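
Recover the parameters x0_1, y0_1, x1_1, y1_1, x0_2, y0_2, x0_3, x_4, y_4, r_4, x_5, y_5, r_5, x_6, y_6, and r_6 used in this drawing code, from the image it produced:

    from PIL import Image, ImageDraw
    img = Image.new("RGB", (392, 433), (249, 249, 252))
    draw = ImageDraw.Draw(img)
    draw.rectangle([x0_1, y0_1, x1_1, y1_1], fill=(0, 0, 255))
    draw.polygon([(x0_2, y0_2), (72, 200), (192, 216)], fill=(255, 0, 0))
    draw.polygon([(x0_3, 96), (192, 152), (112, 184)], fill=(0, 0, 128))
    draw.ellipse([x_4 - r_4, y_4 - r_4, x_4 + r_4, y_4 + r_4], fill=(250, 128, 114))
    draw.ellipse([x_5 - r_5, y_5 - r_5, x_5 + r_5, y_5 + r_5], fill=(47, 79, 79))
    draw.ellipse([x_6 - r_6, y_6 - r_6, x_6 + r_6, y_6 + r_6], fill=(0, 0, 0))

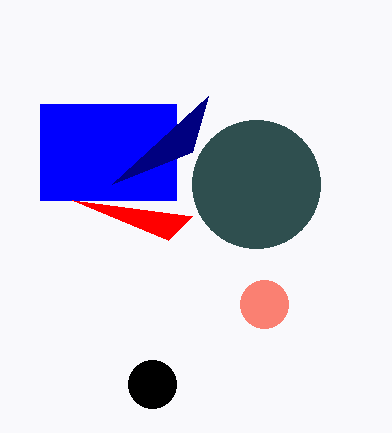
x0_1 = 40, y0_1 = 104, x1_1 = 176, y1_1 = 200, x0_2 = 168, y0_2 = 240, x0_3 = 208, x_4 = 264, y_4 = 304, r_4 = 24, x_5 = 256, y_5 = 184, r_5 = 64, x_6 = 152, y_6 = 384, r_6 = 24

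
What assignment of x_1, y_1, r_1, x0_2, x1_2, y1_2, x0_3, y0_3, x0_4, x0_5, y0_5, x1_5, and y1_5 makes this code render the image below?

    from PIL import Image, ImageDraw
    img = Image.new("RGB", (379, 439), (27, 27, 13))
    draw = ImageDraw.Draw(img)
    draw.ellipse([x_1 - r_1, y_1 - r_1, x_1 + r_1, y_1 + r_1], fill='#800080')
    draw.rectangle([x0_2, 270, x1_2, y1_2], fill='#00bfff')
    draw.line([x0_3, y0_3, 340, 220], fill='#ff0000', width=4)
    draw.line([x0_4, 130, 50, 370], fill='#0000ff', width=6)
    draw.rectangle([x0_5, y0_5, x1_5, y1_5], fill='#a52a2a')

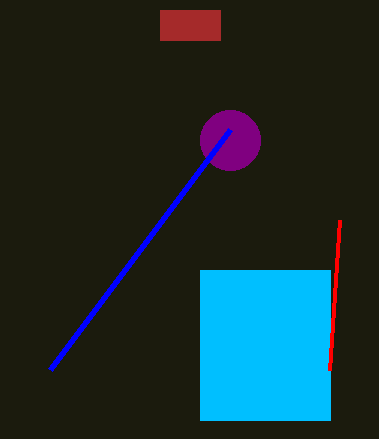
x_1 = 230
y_1 = 140
r_1 = 30
x0_2 = 200
x1_2 = 330
y1_2 = 420
x0_3 = 330
y0_3 = 370
x0_4 = 230
x0_5 = 160
y0_5 = 10
x1_5 = 220
y1_5 = 40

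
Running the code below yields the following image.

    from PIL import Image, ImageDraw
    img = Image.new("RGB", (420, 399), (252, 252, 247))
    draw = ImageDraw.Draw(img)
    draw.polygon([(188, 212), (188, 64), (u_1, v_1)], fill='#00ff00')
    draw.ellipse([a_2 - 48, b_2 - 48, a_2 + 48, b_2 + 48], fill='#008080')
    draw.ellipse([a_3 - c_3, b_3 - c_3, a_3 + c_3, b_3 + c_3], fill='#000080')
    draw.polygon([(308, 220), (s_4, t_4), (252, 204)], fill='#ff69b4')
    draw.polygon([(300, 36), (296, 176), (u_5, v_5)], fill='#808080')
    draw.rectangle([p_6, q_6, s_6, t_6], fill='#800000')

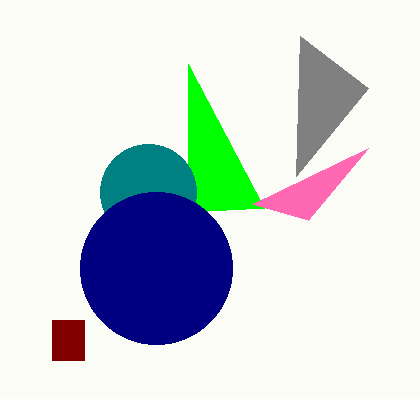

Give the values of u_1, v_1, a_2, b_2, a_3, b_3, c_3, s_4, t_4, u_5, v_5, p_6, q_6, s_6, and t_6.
u_1 = 264, v_1 = 208, a_2 = 148, b_2 = 192, a_3 = 156, b_3 = 268, c_3 = 76, s_4 = 368, t_4 = 148, u_5 = 368, v_5 = 88, p_6 = 52, q_6 = 320, s_6 = 84, t_6 = 360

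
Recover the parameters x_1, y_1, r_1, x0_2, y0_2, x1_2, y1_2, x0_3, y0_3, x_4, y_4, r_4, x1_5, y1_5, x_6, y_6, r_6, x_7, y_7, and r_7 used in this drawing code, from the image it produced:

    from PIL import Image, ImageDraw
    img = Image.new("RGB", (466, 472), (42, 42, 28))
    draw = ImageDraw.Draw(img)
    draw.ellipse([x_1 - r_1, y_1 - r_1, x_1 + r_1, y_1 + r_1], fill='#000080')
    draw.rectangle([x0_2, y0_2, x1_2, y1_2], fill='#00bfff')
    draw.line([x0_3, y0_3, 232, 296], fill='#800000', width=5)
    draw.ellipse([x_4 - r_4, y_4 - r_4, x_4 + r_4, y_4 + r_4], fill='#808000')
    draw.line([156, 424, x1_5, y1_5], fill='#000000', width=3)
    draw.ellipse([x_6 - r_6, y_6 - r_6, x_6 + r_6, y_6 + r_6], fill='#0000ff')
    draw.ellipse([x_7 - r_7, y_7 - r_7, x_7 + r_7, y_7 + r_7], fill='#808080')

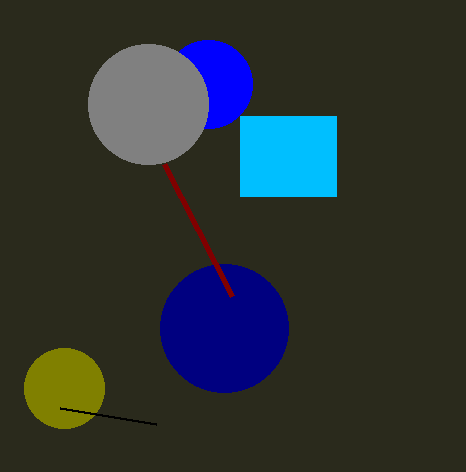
x_1 = 224; y_1 = 328; r_1 = 64; x0_2 = 240; y0_2 = 116; x1_2 = 336; y1_2 = 196; x0_3 = 164; y0_3 = 164; x_4 = 64; y_4 = 388; r_4 = 40; x1_5 = 60; y1_5 = 408; x_6 = 208; y_6 = 84; r_6 = 44; x_7 = 148; y_7 = 104; r_7 = 60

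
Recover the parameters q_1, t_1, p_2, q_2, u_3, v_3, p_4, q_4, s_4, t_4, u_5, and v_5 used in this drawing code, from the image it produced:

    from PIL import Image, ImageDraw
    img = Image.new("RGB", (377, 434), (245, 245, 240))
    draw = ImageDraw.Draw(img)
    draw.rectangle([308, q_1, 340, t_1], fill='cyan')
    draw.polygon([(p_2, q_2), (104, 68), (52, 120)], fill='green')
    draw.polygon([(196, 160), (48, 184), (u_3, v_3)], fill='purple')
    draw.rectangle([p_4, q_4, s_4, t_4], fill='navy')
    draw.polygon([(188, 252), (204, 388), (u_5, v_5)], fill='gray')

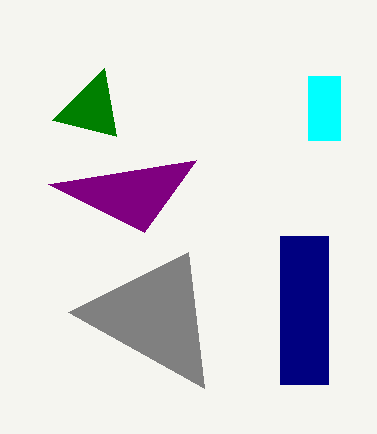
q_1 = 76, t_1 = 140, p_2 = 116, q_2 = 136, u_3 = 144, v_3 = 232, p_4 = 280, q_4 = 236, s_4 = 328, t_4 = 384, u_5 = 68, v_5 = 312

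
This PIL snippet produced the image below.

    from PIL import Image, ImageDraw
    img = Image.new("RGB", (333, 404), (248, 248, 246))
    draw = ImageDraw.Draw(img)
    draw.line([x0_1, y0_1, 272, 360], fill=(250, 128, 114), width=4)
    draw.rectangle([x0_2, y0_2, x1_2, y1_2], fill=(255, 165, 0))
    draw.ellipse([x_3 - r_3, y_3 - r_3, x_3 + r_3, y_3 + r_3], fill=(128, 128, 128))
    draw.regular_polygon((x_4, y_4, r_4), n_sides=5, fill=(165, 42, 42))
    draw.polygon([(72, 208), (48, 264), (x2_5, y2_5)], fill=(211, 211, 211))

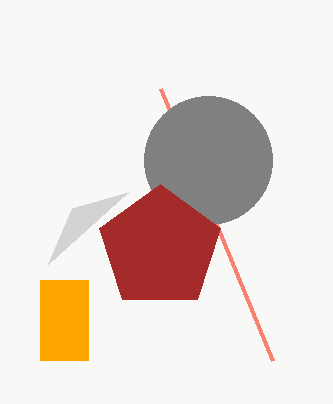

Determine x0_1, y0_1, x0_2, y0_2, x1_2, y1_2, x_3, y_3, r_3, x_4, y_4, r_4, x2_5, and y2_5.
x0_1 = 160; y0_1 = 88; x0_2 = 40; y0_2 = 280; x1_2 = 88; y1_2 = 360; x_3 = 208; y_3 = 160; r_3 = 64; x_4 = 160; y_4 = 248; r_4 = 64; x2_5 = 128; y2_5 = 192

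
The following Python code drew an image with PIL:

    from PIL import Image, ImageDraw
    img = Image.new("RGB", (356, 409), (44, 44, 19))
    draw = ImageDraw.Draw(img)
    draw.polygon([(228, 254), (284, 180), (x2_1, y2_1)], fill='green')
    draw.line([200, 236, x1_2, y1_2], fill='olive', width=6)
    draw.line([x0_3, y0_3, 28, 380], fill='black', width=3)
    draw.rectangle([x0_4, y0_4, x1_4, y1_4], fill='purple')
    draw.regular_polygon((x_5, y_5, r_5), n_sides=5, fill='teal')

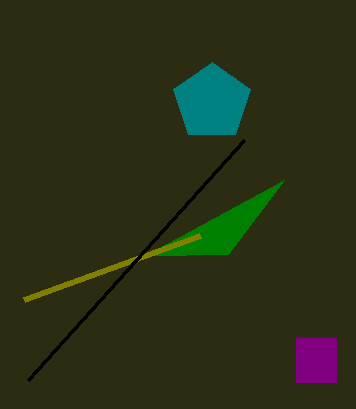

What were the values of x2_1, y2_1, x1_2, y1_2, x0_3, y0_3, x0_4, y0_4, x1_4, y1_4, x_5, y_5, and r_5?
x2_1 = 144, y2_1 = 256, x1_2 = 24, y1_2 = 300, x0_3 = 244, y0_3 = 140, x0_4 = 296, y0_4 = 338, x1_4 = 336, y1_4 = 382, x_5 = 212, y_5 = 102, r_5 = 40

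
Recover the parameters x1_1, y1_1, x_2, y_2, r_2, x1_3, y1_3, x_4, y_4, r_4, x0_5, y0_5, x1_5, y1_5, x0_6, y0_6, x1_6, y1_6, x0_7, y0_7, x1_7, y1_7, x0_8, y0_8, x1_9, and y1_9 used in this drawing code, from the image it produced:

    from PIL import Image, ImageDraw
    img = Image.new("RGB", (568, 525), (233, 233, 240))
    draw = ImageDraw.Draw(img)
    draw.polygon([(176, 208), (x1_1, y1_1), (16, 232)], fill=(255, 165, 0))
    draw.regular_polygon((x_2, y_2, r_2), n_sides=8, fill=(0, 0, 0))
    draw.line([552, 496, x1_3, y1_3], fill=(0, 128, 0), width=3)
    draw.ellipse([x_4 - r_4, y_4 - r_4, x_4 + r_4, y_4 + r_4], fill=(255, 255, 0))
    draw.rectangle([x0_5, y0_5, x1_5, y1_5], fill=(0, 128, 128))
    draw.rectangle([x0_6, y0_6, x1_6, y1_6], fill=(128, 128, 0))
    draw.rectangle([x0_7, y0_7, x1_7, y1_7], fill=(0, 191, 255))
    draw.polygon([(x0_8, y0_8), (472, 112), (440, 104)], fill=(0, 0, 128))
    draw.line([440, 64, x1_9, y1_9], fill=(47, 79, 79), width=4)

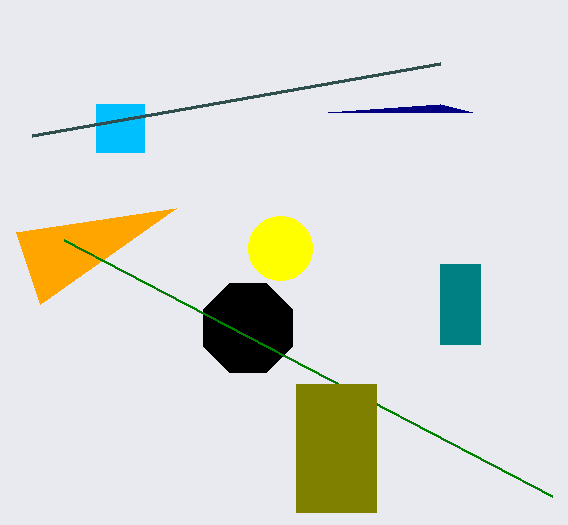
x1_1 = 40, y1_1 = 304, x_2 = 248, y_2 = 328, r_2 = 48, x1_3 = 64, y1_3 = 240, x_4 = 280, y_4 = 248, r_4 = 32, x0_5 = 440, y0_5 = 264, x1_5 = 480, y1_5 = 344, x0_6 = 296, y0_6 = 384, x1_6 = 376, y1_6 = 512, x0_7 = 96, y0_7 = 104, x1_7 = 144, y1_7 = 152, x0_8 = 328, y0_8 = 112, x1_9 = 32, y1_9 = 136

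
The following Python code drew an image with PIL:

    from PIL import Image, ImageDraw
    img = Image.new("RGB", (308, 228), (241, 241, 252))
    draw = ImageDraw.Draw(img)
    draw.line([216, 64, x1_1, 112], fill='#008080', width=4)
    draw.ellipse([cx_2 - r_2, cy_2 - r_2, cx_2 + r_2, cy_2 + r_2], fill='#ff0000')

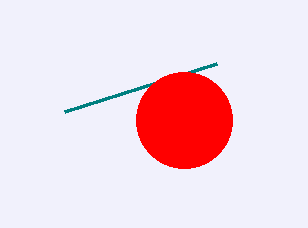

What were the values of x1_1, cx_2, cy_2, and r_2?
x1_1 = 64
cx_2 = 184
cy_2 = 120
r_2 = 48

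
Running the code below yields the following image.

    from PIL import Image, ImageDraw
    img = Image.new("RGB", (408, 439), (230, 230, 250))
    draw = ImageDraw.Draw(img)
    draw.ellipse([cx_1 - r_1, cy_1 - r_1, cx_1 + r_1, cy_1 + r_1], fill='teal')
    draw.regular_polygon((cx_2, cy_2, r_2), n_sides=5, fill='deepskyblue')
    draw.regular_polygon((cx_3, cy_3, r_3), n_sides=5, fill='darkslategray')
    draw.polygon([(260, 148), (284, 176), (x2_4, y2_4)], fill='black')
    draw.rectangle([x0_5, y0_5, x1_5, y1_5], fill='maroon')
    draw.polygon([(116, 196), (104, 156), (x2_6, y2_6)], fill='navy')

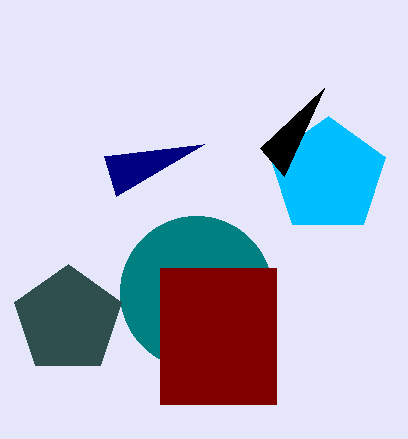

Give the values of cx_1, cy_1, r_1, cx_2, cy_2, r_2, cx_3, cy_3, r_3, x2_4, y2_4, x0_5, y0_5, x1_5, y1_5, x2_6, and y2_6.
cx_1 = 196
cy_1 = 292
r_1 = 76
cx_2 = 328
cy_2 = 176
r_2 = 60
cx_3 = 68
cy_3 = 320
r_3 = 56
x2_4 = 324
y2_4 = 88
x0_5 = 160
y0_5 = 268
x1_5 = 276
y1_5 = 404
x2_6 = 204
y2_6 = 144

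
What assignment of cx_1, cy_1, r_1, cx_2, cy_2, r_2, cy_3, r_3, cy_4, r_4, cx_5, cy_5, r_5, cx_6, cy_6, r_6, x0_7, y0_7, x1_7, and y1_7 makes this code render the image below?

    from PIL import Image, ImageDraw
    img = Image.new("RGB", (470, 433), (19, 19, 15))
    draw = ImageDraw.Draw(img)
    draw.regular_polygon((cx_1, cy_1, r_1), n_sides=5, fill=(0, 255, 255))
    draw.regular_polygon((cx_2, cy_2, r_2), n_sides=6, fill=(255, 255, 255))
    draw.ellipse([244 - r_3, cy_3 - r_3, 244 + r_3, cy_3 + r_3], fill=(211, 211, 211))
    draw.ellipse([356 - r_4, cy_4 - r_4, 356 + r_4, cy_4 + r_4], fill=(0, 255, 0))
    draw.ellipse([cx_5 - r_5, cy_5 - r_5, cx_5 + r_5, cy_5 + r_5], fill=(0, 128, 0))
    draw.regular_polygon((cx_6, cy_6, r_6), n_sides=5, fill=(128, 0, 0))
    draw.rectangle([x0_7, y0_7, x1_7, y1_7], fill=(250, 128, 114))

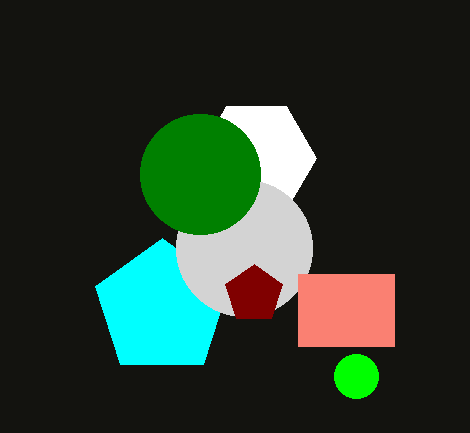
cx_1 = 162
cy_1 = 308
r_1 = 70
cx_2 = 256
cy_2 = 158
r_2 = 60
cy_3 = 248
r_3 = 68
cy_4 = 376
r_4 = 22
cx_5 = 200
cy_5 = 174
r_5 = 60
cx_6 = 254
cy_6 = 294
r_6 = 30
x0_7 = 298
y0_7 = 274
x1_7 = 394
y1_7 = 346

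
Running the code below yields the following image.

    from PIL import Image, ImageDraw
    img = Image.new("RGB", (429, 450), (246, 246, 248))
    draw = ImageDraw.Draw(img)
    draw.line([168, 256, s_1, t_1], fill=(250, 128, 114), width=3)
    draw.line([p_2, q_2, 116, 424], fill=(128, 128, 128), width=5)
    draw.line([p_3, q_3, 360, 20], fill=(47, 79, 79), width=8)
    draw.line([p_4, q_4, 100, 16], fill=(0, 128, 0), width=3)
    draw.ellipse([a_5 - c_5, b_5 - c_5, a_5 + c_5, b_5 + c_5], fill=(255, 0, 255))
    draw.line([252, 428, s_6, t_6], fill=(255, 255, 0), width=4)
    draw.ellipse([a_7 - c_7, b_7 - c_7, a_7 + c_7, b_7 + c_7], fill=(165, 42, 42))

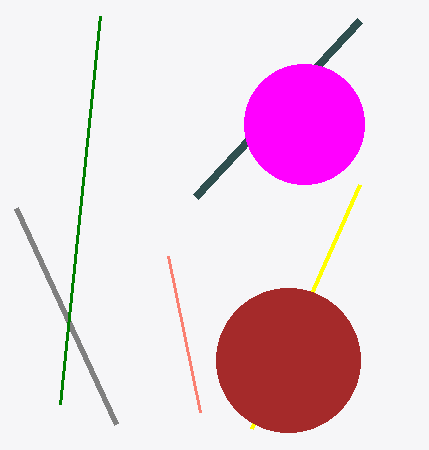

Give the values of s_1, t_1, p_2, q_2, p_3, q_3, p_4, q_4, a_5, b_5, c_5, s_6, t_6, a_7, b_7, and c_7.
s_1 = 200, t_1 = 412, p_2 = 16, q_2 = 208, p_3 = 196, q_3 = 196, p_4 = 60, q_4 = 404, a_5 = 304, b_5 = 124, c_5 = 60, s_6 = 360, t_6 = 184, a_7 = 288, b_7 = 360, c_7 = 72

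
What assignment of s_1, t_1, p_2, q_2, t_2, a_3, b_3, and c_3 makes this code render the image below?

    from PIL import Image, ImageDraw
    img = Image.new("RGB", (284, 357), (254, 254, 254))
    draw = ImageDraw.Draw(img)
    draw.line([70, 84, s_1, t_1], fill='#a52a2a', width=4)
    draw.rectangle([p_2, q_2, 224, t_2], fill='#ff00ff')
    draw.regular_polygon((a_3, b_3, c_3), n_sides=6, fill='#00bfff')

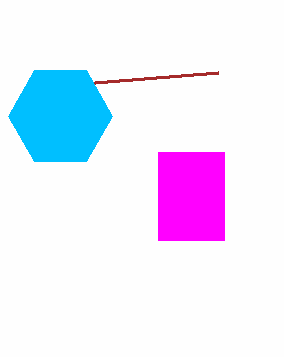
s_1 = 218
t_1 = 72
p_2 = 158
q_2 = 152
t_2 = 240
a_3 = 60
b_3 = 116
c_3 = 52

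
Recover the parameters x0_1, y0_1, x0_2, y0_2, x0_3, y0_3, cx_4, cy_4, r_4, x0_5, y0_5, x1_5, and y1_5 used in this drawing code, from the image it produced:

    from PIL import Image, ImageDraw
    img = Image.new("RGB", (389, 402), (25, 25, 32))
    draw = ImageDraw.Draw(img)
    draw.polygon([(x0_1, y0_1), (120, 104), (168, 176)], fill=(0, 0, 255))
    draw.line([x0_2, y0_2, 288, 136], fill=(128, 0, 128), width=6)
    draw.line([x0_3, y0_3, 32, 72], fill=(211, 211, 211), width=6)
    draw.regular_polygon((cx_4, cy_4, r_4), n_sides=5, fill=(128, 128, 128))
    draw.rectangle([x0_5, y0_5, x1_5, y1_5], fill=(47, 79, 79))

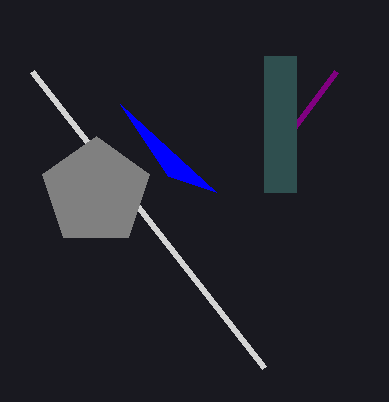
x0_1 = 216, y0_1 = 192, x0_2 = 336, y0_2 = 72, x0_3 = 264, y0_3 = 368, cx_4 = 96, cy_4 = 192, r_4 = 56, x0_5 = 264, y0_5 = 56, x1_5 = 296, y1_5 = 192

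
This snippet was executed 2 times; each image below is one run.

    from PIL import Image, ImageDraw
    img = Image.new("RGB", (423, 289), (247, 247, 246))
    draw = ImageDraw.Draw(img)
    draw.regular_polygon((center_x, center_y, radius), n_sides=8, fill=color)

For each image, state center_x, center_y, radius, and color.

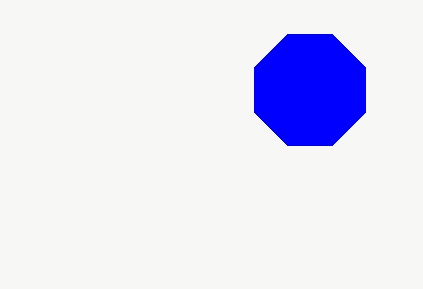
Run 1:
center_x = 310
center_y = 90
radius = 60
color = 'blue'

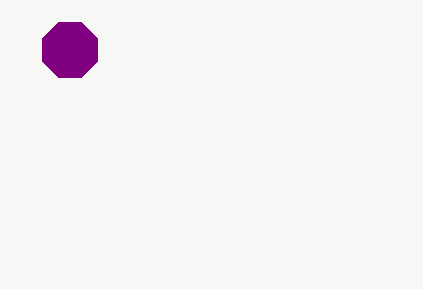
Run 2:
center_x = 70; center_y = 50; radius = 30; color = 'purple'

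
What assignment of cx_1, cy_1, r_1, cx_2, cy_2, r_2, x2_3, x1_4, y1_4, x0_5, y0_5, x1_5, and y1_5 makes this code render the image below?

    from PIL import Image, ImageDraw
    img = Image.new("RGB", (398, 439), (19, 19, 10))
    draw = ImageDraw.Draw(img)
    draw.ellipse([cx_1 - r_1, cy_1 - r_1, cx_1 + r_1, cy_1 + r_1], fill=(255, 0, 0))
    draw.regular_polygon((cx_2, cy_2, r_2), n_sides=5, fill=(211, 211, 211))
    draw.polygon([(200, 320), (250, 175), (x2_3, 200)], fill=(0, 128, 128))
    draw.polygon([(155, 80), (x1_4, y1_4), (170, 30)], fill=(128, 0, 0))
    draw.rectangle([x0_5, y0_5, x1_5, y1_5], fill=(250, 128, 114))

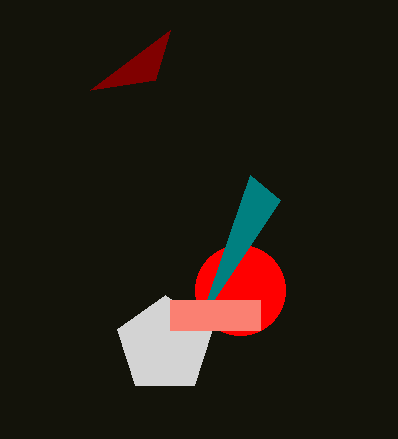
cx_1 = 240
cy_1 = 290
r_1 = 45
cx_2 = 165
cy_2 = 345
r_2 = 50
x2_3 = 280
x1_4 = 90
y1_4 = 90
x0_5 = 170
y0_5 = 300
x1_5 = 260
y1_5 = 330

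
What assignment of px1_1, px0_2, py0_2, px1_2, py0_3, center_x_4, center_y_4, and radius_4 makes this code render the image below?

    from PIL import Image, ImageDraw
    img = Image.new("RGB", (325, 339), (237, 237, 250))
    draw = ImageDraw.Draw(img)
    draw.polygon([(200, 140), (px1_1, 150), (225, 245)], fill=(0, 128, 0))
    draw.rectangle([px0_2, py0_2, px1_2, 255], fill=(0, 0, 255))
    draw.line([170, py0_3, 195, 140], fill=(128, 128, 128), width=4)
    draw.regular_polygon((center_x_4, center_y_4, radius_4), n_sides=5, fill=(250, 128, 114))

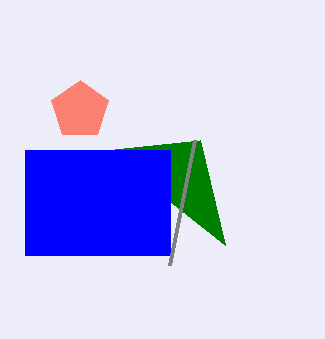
px1_1 = 105
px0_2 = 25
py0_2 = 150
px1_2 = 170
py0_3 = 265
center_x_4 = 80
center_y_4 = 110
radius_4 = 30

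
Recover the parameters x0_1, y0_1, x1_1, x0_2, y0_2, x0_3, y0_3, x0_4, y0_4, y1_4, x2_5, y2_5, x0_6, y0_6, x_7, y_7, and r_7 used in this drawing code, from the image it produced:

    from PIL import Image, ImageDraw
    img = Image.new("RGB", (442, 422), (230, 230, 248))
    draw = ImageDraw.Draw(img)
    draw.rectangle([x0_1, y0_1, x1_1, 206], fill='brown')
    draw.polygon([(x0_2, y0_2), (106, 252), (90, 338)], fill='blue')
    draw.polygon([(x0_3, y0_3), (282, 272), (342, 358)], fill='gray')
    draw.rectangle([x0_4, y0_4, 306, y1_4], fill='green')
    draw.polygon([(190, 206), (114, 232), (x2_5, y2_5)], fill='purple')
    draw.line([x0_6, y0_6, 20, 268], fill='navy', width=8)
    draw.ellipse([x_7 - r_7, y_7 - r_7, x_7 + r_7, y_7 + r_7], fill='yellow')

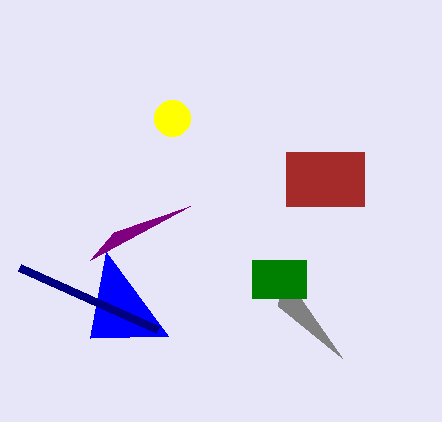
x0_1 = 286, y0_1 = 152, x1_1 = 364, x0_2 = 168, y0_2 = 336, x0_3 = 278, y0_3 = 306, x0_4 = 252, y0_4 = 260, y1_4 = 298, x2_5 = 90, y2_5 = 260, x0_6 = 158, y0_6 = 330, x_7 = 172, y_7 = 118, r_7 = 18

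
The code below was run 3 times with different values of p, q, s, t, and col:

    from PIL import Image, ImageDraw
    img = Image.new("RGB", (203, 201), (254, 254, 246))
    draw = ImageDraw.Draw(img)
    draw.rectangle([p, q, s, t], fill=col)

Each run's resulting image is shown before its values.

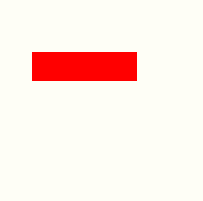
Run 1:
p = 32, q = 52, s = 136, t = 80, col = 'red'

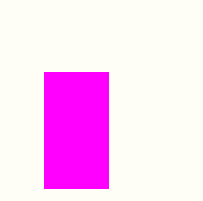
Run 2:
p = 44, q = 72, s = 108, t = 188, col = 'magenta'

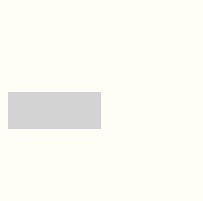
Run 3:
p = 8; q = 92; s = 100; t = 128; col = 'lightgray'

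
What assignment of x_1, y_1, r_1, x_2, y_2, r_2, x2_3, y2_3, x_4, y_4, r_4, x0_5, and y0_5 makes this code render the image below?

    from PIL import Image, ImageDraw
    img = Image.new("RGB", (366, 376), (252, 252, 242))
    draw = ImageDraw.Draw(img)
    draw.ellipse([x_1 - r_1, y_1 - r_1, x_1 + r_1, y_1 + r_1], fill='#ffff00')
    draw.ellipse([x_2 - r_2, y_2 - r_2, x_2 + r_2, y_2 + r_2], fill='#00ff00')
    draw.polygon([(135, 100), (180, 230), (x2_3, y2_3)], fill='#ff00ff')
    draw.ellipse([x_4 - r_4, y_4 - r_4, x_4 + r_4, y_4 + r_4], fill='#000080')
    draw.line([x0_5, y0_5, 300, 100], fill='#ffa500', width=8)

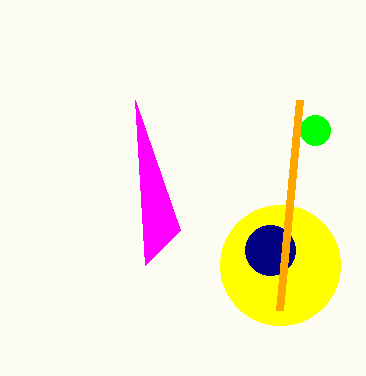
x_1 = 280; y_1 = 265; r_1 = 60; x_2 = 315; y_2 = 130; r_2 = 15; x2_3 = 145; y2_3 = 265; x_4 = 270; y_4 = 250; r_4 = 25; x0_5 = 280; y0_5 = 310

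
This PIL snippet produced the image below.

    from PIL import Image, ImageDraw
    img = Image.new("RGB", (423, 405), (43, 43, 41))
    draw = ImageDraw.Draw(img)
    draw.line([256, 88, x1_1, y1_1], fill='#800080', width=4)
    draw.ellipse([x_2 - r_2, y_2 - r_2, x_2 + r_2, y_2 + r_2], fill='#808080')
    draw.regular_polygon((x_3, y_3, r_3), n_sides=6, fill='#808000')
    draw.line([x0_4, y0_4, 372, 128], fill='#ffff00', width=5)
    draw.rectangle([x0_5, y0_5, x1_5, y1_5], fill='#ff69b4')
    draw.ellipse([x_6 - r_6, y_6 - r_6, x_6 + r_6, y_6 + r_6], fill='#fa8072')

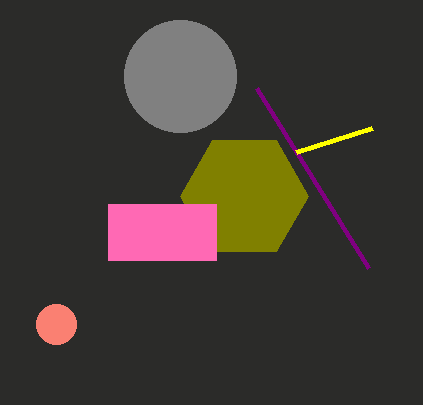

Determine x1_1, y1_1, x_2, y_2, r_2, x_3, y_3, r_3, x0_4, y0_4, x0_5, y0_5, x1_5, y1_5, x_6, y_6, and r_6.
x1_1 = 368, y1_1 = 268, x_2 = 180, y_2 = 76, r_2 = 56, x_3 = 244, y_3 = 196, r_3 = 64, x0_4 = 296, y0_4 = 152, x0_5 = 108, y0_5 = 204, x1_5 = 216, y1_5 = 260, x_6 = 56, y_6 = 324, r_6 = 20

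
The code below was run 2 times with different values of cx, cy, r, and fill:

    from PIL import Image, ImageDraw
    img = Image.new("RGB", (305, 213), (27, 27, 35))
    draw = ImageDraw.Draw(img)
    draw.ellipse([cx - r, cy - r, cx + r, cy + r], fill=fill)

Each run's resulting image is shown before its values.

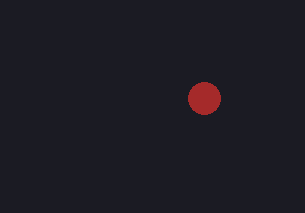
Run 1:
cx = 204, cy = 98, r = 16, fill = 'brown'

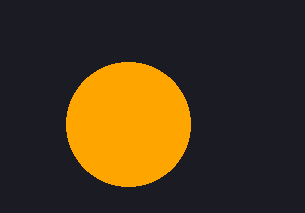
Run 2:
cx = 128, cy = 124, r = 62, fill = 'orange'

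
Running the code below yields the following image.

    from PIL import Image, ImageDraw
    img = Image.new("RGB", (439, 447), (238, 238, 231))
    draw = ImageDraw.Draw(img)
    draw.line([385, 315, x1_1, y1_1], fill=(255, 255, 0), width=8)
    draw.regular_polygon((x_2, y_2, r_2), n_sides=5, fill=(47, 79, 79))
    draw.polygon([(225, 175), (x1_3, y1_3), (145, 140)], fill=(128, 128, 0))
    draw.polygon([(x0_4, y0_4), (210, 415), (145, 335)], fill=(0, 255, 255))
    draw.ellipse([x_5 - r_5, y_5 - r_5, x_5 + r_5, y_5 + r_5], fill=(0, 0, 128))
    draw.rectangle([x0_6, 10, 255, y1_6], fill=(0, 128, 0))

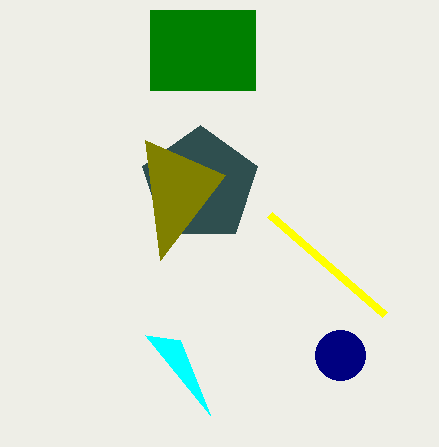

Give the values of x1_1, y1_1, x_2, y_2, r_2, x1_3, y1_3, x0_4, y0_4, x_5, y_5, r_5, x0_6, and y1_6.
x1_1 = 270; y1_1 = 215; x_2 = 200; y_2 = 185; r_2 = 60; x1_3 = 160; y1_3 = 260; x0_4 = 180; y0_4 = 340; x_5 = 340; y_5 = 355; r_5 = 25; x0_6 = 150; y1_6 = 90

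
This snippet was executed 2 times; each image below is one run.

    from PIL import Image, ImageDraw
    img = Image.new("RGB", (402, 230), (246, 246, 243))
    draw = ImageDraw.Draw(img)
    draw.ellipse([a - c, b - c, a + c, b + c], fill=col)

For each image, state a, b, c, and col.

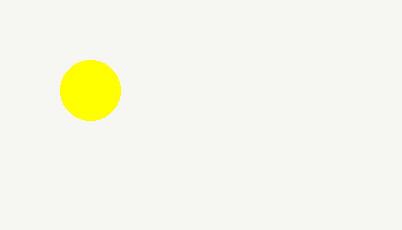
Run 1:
a = 90; b = 90; c = 30; col = 'yellow'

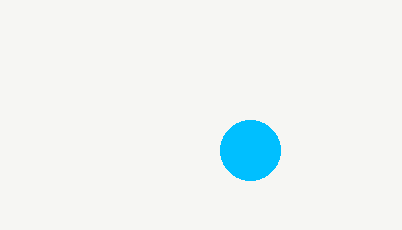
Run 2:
a = 250
b = 150
c = 30
col = 'deepskyblue'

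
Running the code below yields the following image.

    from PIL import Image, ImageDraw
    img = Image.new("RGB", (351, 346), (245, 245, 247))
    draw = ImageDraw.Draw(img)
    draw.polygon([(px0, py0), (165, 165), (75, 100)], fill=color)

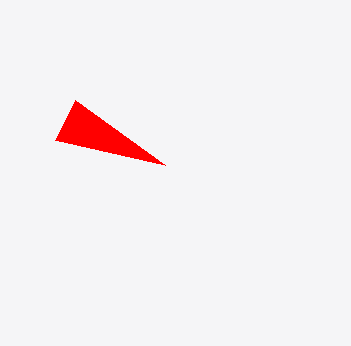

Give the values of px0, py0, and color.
px0 = 55, py0 = 140, color = 'red'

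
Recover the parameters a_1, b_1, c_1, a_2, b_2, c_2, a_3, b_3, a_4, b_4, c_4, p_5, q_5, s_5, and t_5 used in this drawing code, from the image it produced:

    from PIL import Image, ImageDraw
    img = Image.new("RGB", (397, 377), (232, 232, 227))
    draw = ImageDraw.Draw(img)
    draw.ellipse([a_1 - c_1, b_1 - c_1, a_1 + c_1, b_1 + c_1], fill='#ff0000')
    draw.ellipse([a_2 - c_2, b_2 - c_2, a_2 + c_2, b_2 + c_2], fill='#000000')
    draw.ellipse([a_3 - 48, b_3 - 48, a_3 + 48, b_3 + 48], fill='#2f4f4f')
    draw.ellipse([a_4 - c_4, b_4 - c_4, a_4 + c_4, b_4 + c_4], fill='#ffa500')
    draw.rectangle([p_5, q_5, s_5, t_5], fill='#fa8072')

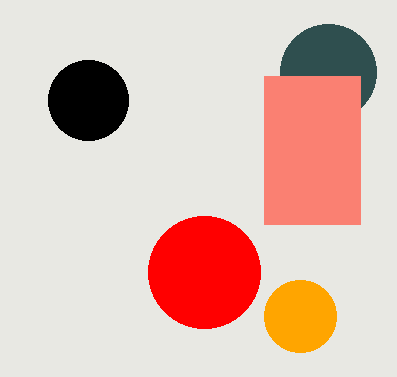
a_1 = 204
b_1 = 272
c_1 = 56
a_2 = 88
b_2 = 100
c_2 = 40
a_3 = 328
b_3 = 72
a_4 = 300
b_4 = 316
c_4 = 36
p_5 = 264
q_5 = 76
s_5 = 360
t_5 = 224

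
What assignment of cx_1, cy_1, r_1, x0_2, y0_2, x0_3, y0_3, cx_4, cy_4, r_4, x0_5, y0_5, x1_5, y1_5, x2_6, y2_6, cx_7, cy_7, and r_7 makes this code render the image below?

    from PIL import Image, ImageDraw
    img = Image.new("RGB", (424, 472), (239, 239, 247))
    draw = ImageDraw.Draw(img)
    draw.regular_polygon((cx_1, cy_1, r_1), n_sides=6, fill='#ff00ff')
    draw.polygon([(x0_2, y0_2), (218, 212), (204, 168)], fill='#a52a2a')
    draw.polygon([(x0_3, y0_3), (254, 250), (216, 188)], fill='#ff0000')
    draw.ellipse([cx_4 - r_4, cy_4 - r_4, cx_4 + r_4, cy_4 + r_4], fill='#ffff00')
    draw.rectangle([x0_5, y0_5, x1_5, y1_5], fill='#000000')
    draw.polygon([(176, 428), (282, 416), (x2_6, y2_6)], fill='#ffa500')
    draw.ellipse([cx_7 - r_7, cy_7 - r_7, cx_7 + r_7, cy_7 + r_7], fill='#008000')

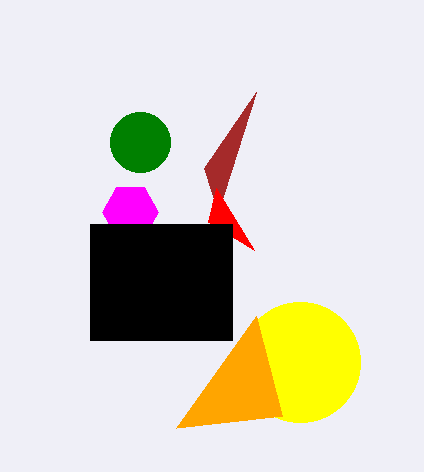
cx_1 = 130; cy_1 = 212; r_1 = 28; x0_2 = 256; y0_2 = 92; x0_3 = 208; y0_3 = 222; cx_4 = 300; cy_4 = 362; r_4 = 60; x0_5 = 90; y0_5 = 224; x1_5 = 232; y1_5 = 340; x2_6 = 256; y2_6 = 316; cx_7 = 140; cy_7 = 142; r_7 = 30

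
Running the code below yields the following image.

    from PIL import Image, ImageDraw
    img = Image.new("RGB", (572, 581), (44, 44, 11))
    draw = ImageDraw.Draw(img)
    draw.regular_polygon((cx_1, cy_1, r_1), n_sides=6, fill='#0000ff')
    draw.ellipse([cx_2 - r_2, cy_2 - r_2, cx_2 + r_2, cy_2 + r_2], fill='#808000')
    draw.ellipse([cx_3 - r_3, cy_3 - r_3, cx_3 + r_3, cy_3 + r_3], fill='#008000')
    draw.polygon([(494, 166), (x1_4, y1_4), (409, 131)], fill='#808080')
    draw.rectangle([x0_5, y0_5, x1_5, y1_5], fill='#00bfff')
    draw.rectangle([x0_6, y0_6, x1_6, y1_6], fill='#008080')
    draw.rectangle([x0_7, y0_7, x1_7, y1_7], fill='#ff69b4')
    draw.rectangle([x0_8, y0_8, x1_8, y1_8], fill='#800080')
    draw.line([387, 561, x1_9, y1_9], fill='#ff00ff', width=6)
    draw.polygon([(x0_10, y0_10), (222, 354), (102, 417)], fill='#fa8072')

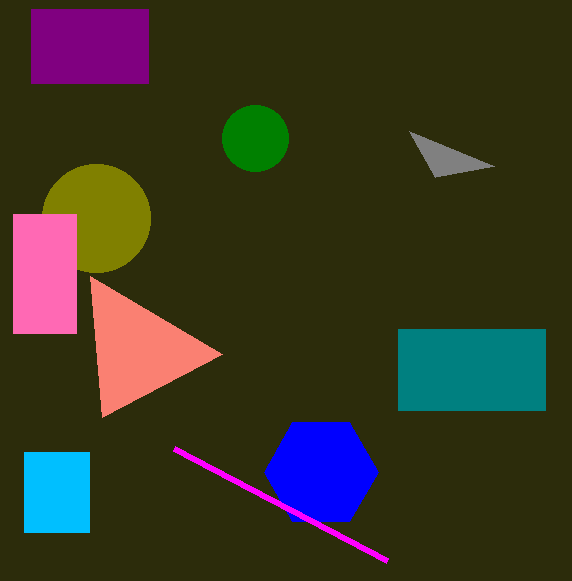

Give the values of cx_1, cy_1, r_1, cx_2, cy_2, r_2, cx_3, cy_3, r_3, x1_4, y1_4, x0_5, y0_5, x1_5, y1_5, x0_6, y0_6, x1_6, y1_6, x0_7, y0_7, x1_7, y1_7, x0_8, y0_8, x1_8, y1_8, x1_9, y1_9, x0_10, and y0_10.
cx_1 = 321, cy_1 = 472, r_1 = 57, cx_2 = 96, cy_2 = 218, r_2 = 54, cx_3 = 255, cy_3 = 138, r_3 = 33, x1_4 = 435, y1_4 = 177, x0_5 = 24, y0_5 = 452, x1_5 = 89, y1_5 = 532, x0_6 = 398, y0_6 = 329, x1_6 = 545, y1_6 = 410, x0_7 = 13, y0_7 = 214, x1_7 = 76, y1_7 = 333, x0_8 = 31, y0_8 = 9, x1_8 = 148, y1_8 = 83, x1_9 = 174, y1_9 = 449, x0_10 = 90, y0_10 = 276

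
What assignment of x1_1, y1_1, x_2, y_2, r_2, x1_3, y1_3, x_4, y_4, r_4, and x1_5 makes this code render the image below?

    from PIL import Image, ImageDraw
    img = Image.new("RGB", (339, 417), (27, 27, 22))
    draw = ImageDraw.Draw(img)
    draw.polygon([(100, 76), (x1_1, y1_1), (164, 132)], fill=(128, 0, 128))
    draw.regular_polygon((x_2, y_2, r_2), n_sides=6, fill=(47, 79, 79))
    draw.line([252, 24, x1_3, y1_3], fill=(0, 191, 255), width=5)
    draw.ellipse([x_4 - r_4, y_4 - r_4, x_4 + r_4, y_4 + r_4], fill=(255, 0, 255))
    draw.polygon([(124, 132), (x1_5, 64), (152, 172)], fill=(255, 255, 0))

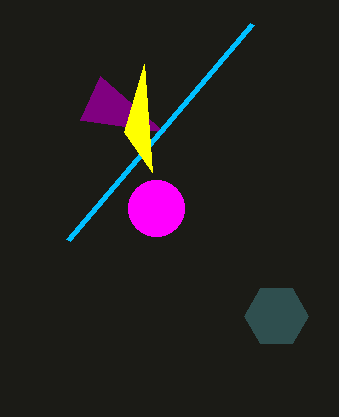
x1_1 = 80, y1_1 = 120, x_2 = 276, y_2 = 316, r_2 = 32, x1_3 = 68, y1_3 = 240, x_4 = 156, y_4 = 208, r_4 = 28, x1_5 = 144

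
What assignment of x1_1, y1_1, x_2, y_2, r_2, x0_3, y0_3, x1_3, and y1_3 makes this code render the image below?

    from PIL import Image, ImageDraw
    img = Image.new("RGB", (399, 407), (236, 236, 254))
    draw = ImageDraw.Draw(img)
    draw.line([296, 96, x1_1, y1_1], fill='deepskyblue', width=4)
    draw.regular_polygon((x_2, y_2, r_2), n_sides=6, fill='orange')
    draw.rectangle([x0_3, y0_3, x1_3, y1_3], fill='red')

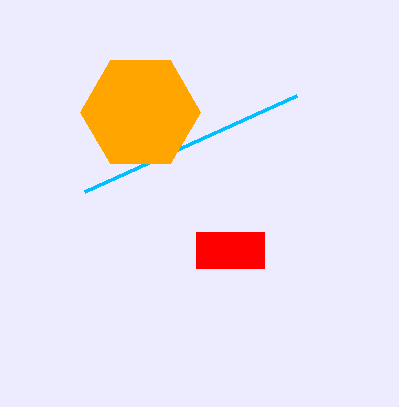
x1_1 = 84; y1_1 = 192; x_2 = 140; y_2 = 112; r_2 = 60; x0_3 = 196; y0_3 = 232; x1_3 = 264; y1_3 = 268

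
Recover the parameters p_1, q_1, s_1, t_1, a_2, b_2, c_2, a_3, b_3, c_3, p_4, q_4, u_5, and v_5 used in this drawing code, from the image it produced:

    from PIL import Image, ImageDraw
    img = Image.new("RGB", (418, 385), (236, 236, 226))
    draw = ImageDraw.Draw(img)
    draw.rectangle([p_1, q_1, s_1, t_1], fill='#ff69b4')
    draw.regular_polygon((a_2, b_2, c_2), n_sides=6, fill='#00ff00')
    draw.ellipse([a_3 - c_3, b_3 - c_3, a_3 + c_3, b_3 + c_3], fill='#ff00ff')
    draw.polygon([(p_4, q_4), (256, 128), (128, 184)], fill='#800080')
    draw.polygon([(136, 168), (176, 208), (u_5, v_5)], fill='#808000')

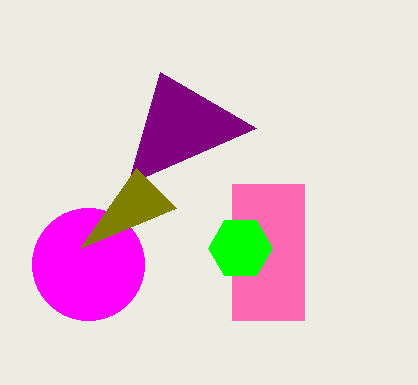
p_1 = 232, q_1 = 184, s_1 = 304, t_1 = 320, a_2 = 240, b_2 = 248, c_2 = 32, a_3 = 88, b_3 = 264, c_3 = 56, p_4 = 160, q_4 = 72, u_5 = 80, v_5 = 248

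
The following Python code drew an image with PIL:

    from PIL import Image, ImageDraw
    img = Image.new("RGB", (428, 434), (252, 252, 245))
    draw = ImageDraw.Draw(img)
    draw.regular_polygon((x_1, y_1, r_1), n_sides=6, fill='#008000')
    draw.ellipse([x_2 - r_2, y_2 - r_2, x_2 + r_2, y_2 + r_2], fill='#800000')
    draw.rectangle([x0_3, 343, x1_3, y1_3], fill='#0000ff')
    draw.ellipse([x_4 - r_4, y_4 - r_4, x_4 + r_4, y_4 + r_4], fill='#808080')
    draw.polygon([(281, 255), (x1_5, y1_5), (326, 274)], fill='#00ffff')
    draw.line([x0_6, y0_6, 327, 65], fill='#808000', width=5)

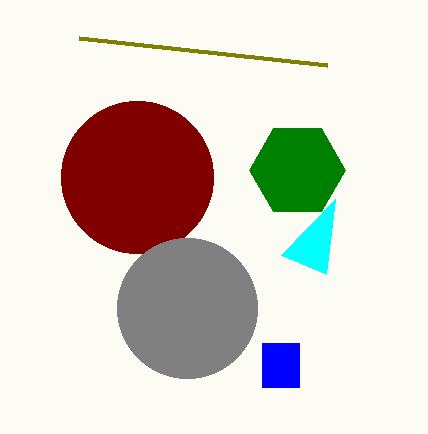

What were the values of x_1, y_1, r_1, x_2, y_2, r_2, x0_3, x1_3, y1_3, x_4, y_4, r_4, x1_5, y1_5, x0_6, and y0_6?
x_1 = 297; y_1 = 170; r_1 = 48; x_2 = 137; y_2 = 177; r_2 = 76; x0_3 = 262; x1_3 = 299; y1_3 = 387; x_4 = 187; y_4 = 308; r_4 = 70; x1_5 = 335; y1_5 = 199; x0_6 = 79; y0_6 = 38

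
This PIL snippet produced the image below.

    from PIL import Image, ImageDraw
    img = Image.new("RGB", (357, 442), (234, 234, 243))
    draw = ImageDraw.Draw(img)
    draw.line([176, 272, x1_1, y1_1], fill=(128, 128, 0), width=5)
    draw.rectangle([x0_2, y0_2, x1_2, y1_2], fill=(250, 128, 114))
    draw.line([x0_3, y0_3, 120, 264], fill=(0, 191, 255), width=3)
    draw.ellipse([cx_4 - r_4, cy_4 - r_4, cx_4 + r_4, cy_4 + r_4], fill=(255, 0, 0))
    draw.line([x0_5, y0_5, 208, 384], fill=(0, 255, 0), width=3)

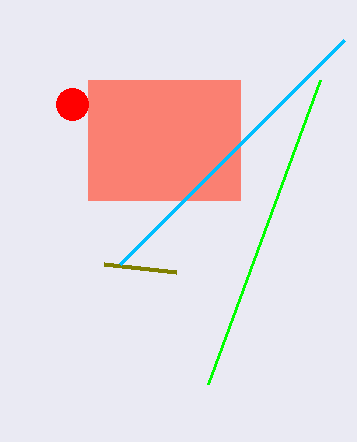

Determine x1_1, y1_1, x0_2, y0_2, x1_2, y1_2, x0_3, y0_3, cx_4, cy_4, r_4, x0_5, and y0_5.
x1_1 = 104, y1_1 = 264, x0_2 = 88, y0_2 = 80, x1_2 = 240, y1_2 = 200, x0_3 = 344, y0_3 = 40, cx_4 = 72, cy_4 = 104, r_4 = 16, x0_5 = 320, y0_5 = 80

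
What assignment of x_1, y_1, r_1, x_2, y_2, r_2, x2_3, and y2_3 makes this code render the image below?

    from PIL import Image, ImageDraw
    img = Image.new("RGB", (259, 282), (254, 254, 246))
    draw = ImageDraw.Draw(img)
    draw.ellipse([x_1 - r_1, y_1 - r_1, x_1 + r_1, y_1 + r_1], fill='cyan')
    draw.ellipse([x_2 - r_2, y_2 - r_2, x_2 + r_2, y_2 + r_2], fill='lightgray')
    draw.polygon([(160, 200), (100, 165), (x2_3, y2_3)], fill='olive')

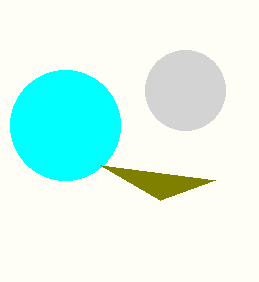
x_1 = 65, y_1 = 125, r_1 = 55, x_2 = 185, y_2 = 90, r_2 = 40, x2_3 = 215, y2_3 = 180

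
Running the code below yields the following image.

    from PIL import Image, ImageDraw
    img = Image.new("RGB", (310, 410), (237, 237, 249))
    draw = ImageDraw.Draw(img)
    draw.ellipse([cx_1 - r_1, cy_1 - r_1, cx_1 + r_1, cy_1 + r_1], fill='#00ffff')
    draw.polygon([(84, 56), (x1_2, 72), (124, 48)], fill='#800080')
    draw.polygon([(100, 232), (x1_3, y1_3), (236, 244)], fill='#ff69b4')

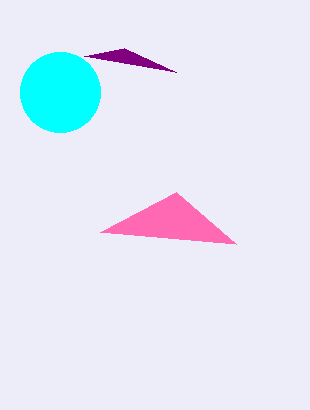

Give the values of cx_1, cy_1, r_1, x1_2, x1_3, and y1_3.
cx_1 = 60, cy_1 = 92, r_1 = 40, x1_2 = 176, x1_3 = 176, y1_3 = 192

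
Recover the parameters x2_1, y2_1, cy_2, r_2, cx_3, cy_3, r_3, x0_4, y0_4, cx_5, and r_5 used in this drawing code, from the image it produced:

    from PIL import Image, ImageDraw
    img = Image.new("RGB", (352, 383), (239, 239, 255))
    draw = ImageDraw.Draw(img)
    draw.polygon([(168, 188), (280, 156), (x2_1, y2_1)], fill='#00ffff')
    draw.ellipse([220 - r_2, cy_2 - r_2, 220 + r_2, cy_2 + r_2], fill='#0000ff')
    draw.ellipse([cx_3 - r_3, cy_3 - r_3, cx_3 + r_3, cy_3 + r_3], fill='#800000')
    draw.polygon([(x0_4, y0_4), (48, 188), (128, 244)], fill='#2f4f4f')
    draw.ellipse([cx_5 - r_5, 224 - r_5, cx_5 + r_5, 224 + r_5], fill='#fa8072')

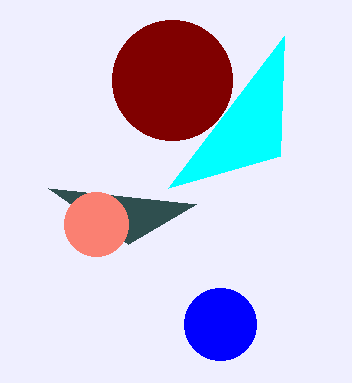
x2_1 = 284, y2_1 = 36, cy_2 = 324, r_2 = 36, cx_3 = 172, cy_3 = 80, r_3 = 60, x0_4 = 196, y0_4 = 204, cx_5 = 96, r_5 = 32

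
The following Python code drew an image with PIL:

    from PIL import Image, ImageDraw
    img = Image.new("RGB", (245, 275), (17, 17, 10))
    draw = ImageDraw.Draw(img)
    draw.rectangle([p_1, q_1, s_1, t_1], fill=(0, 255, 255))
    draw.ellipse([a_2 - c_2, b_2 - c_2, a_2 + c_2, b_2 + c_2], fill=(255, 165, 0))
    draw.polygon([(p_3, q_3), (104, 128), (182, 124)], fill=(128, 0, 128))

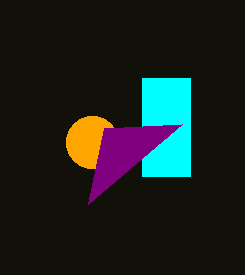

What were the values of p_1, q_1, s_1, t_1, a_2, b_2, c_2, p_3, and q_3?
p_1 = 142; q_1 = 78; s_1 = 190; t_1 = 176; a_2 = 92; b_2 = 142; c_2 = 26; p_3 = 88; q_3 = 204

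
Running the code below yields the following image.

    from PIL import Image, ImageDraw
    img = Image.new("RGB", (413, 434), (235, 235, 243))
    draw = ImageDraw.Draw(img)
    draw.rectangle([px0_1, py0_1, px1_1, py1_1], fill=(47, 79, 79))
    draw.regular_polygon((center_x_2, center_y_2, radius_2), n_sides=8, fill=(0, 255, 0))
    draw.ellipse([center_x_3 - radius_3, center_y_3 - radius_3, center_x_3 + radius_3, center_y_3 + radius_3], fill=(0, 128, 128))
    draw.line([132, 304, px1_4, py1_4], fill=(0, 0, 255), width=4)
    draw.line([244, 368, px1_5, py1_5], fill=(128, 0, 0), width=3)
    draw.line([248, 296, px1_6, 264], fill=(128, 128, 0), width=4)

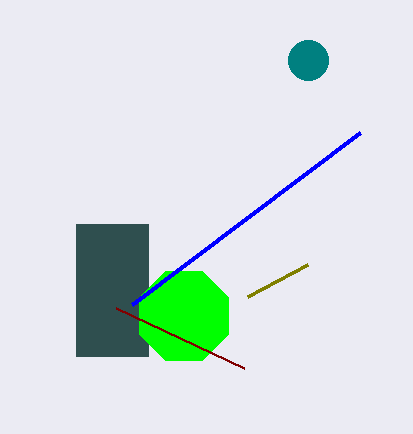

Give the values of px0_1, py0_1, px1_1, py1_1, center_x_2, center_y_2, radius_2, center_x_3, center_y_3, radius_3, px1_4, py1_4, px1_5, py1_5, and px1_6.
px0_1 = 76, py0_1 = 224, px1_1 = 148, py1_1 = 356, center_x_2 = 184, center_y_2 = 316, radius_2 = 48, center_x_3 = 308, center_y_3 = 60, radius_3 = 20, px1_4 = 360, py1_4 = 132, px1_5 = 116, py1_5 = 308, px1_6 = 308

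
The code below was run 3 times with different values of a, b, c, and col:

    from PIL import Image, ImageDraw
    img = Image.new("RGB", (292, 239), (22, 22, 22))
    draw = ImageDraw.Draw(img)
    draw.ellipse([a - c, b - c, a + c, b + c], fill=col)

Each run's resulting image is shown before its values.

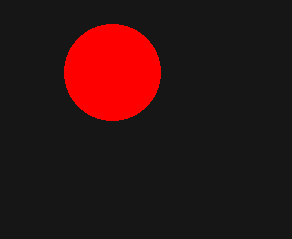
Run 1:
a = 112, b = 72, c = 48, col = 'red'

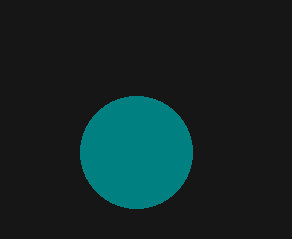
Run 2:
a = 136; b = 152; c = 56; col = 'teal'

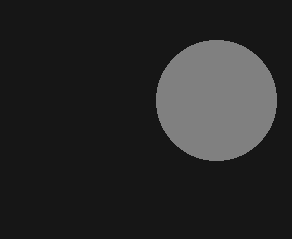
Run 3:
a = 216; b = 100; c = 60; col = 'gray'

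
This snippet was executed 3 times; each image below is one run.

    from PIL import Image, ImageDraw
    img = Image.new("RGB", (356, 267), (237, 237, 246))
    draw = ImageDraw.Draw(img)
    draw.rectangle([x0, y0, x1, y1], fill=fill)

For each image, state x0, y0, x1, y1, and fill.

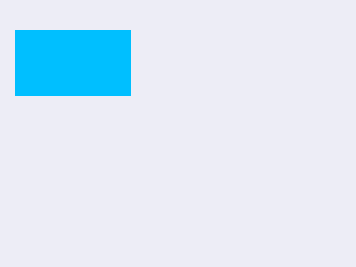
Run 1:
x0 = 15; y0 = 30; x1 = 130; y1 = 95; fill = 'deepskyblue'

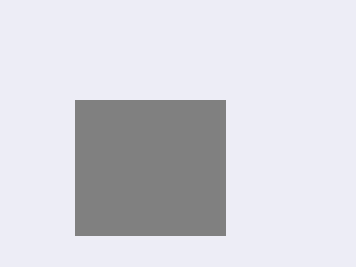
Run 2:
x0 = 75, y0 = 100, x1 = 225, y1 = 235, fill = 'gray'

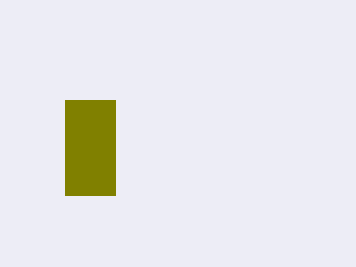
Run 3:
x0 = 65, y0 = 100, x1 = 115, y1 = 195, fill = 'olive'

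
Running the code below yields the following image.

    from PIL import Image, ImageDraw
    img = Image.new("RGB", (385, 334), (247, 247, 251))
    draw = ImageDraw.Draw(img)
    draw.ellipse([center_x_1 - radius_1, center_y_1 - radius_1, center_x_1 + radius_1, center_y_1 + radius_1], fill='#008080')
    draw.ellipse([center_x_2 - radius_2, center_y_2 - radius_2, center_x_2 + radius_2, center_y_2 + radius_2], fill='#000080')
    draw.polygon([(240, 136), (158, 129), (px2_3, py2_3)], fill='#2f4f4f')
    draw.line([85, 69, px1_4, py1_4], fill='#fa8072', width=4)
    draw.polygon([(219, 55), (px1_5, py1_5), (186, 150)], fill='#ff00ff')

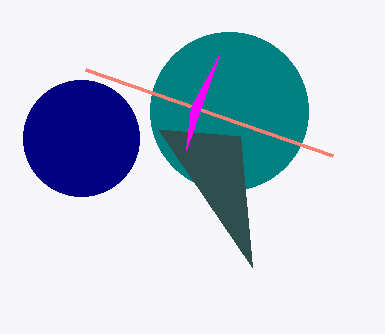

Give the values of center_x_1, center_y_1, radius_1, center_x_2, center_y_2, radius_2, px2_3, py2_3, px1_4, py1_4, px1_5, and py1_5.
center_x_1 = 229
center_y_1 = 111
radius_1 = 79
center_x_2 = 81
center_y_2 = 138
radius_2 = 58
px2_3 = 252
py2_3 = 267
px1_4 = 332
py1_4 = 155
px1_5 = 191
py1_5 = 107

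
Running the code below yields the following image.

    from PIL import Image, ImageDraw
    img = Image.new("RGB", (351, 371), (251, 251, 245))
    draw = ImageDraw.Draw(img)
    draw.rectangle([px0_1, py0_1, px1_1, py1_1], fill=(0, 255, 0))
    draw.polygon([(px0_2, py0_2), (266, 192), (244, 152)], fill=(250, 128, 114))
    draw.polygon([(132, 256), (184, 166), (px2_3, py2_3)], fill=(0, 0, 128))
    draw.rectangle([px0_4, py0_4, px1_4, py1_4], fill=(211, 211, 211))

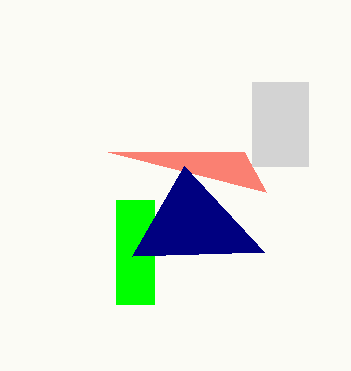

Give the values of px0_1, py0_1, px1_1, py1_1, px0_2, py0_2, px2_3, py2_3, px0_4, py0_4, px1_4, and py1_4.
px0_1 = 116
py0_1 = 200
px1_1 = 154
py1_1 = 304
px0_2 = 108
py0_2 = 152
px2_3 = 264
py2_3 = 252
px0_4 = 252
py0_4 = 82
px1_4 = 308
py1_4 = 166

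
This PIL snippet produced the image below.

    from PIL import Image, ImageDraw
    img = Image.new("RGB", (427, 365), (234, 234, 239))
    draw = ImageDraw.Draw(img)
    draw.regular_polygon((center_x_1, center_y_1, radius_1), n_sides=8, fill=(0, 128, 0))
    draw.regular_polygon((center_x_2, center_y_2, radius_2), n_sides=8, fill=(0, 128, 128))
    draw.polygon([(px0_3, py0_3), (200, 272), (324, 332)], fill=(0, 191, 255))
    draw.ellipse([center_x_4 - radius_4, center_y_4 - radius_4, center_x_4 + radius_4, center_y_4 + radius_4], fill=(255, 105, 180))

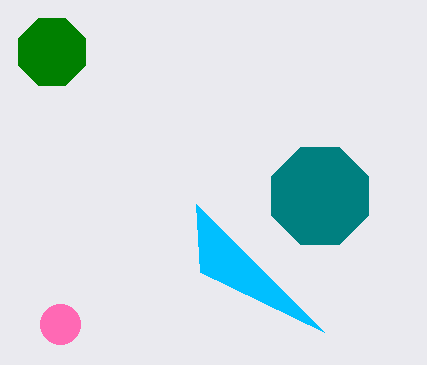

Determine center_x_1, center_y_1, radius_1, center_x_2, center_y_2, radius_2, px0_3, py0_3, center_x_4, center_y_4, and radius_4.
center_x_1 = 52; center_y_1 = 52; radius_1 = 36; center_x_2 = 320; center_y_2 = 196; radius_2 = 52; px0_3 = 196; py0_3 = 204; center_x_4 = 60; center_y_4 = 324; radius_4 = 20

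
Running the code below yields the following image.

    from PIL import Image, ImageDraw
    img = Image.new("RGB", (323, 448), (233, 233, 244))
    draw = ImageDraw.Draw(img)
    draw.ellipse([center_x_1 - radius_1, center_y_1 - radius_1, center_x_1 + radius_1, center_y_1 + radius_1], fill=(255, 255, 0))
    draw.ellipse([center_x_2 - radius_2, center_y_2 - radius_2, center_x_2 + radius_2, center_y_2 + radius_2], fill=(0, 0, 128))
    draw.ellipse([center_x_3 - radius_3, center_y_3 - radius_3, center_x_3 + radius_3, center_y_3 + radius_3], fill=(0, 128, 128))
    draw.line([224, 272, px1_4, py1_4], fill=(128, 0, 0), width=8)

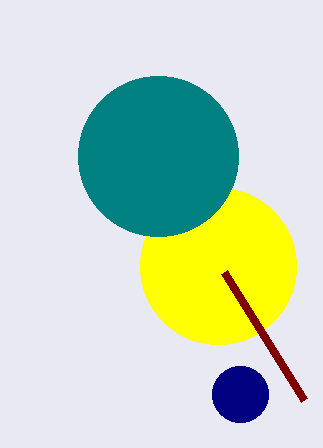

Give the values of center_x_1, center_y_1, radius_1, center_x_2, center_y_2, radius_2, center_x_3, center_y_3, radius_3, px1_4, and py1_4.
center_x_1 = 218; center_y_1 = 266; radius_1 = 78; center_x_2 = 240; center_y_2 = 394; radius_2 = 28; center_x_3 = 158; center_y_3 = 156; radius_3 = 80; px1_4 = 304; py1_4 = 400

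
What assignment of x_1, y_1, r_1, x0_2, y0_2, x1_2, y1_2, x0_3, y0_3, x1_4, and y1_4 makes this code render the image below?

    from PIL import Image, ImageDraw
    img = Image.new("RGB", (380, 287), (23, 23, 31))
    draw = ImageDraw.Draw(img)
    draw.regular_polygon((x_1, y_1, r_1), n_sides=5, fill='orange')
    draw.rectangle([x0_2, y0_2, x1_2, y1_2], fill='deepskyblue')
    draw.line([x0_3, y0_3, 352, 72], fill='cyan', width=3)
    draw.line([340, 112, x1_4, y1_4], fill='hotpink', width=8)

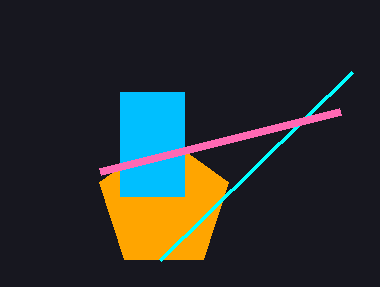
x_1 = 164; y_1 = 204; r_1 = 68; x0_2 = 120; y0_2 = 92; x1_2 = 184; y1_2 = 196; x0_3 = 160; y0_3 = 260; x1_4 = 100; y1_4 = 172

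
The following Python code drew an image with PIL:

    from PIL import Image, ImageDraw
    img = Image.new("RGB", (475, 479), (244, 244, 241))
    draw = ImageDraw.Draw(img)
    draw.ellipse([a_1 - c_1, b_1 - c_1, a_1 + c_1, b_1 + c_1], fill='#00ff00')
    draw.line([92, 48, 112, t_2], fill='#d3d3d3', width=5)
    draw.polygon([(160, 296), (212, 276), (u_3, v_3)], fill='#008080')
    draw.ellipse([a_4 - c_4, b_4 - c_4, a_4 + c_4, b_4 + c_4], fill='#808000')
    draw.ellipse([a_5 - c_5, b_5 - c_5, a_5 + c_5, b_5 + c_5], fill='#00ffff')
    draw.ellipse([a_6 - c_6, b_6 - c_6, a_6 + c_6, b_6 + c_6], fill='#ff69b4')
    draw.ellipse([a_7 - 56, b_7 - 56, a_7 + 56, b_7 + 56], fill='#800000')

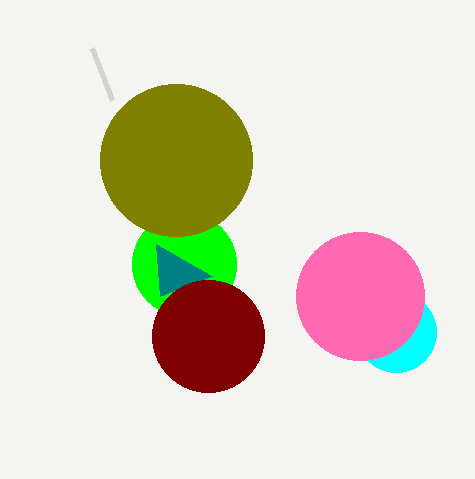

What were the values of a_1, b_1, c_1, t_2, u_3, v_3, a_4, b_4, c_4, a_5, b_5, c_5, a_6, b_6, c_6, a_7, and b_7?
a_1 = 184
b_1 = 264
c_1 = 52
t_2 = 100
u_3 = 156
v_3 = 244
a_4 = 176
b_4 = 160
c_4 = 76
a_5 = 396
b_5 = 332
c_5 = 40
a_6 = 360
b_6 = 296
c_6 = 64
a_7 = 208
b_7 = 336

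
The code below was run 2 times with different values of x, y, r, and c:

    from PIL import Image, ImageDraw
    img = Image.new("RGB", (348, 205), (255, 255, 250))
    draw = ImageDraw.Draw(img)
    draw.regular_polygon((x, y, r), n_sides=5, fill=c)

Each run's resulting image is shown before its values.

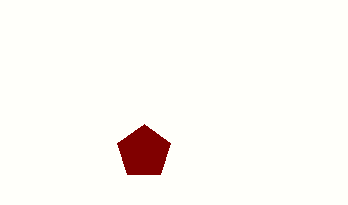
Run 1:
x = 144
y = 152
r = 28
c = 'maroon'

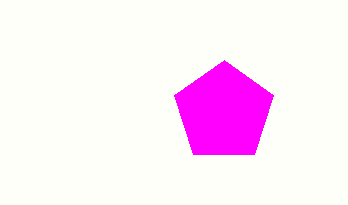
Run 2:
x = 224
y = 112
r = 52
c = 'magenta'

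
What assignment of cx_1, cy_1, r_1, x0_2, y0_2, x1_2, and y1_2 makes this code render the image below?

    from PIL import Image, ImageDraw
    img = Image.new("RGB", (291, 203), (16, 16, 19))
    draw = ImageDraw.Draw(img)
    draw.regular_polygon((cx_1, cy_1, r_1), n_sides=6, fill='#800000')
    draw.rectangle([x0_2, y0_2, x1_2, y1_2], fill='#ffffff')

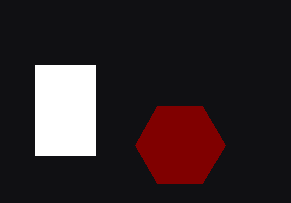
cx_1 = 180, cy_1 = 145, r_1 = 45, x0_2 = 35, y0_2 = 65, x1_2 = 95, y1_2 = 155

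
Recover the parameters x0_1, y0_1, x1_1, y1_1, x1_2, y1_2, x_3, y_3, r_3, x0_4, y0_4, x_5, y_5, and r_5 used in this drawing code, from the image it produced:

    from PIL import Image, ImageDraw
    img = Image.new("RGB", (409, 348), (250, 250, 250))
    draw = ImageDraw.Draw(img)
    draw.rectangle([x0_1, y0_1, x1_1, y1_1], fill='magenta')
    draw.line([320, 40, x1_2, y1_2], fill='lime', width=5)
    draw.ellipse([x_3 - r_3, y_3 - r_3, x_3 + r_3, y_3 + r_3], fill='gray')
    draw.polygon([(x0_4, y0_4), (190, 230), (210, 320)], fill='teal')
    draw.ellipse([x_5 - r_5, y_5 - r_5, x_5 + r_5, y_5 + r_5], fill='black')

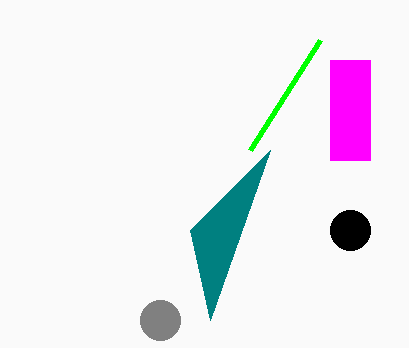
x0_1 = 330, y0_1 = 60, x1_1 = 370, y1_1 = 160, x1_2 = 250, y1_2 = 150, x_3 = 160, y_3 = 320, r_3 = 20, x0_4 = 270, y0_4 = 150, x_5 = 350, y_5 = 230, r_5 = 20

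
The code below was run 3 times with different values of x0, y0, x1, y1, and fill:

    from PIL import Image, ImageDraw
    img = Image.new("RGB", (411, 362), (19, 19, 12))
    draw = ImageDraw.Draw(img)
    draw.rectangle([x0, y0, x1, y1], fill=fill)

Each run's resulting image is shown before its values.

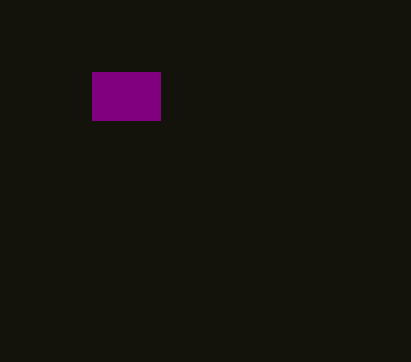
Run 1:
x0 = 92
y0 = 72
x1 = 160
y1 = 120
fill = 'purple'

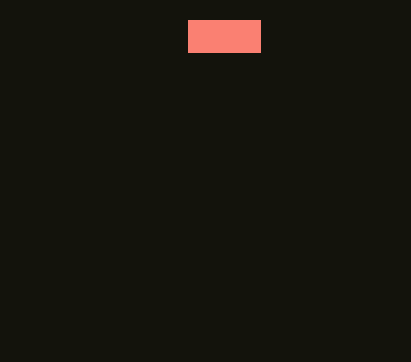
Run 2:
x0 = 188
y0 = 20
x1 = 260
y1 = 52
fill = 'salmon'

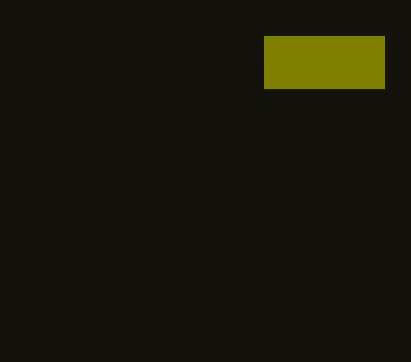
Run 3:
x0 = 264
y0 = 36
x1 = 384
y1 = 88
fill = 'olive'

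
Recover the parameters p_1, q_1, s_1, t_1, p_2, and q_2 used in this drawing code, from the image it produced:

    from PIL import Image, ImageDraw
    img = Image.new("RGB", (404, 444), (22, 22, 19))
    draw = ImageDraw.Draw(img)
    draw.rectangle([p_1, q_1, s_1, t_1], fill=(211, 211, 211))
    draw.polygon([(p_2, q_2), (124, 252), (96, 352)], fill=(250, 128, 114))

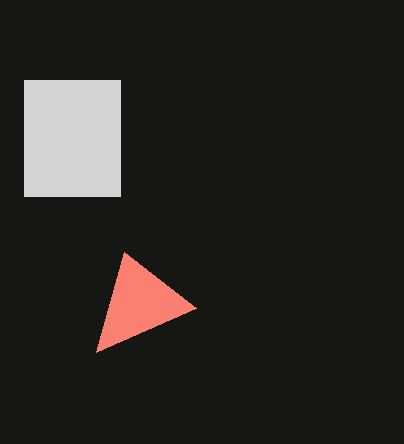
p_1 = 24, q_1 = 80, s_1 = 120, t_1 = 196, p_2 = 196, q_2 = 308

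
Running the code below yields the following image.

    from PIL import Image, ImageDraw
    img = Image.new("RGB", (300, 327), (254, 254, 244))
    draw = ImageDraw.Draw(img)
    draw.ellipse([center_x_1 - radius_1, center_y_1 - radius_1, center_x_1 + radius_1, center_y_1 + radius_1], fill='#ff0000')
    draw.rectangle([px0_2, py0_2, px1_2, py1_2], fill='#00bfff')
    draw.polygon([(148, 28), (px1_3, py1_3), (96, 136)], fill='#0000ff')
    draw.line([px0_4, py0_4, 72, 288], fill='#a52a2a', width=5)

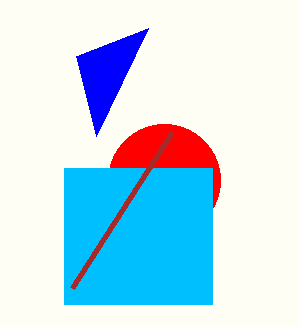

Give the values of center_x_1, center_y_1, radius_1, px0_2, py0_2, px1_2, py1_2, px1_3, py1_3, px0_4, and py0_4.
center_x_1 = 164; center_y_1 = 180; radius_1 = 56; px0_2 = 64; py0_2 = 168; px1_2 = 212; py1_2 = 304; px1_3 = 76; py1_3 = 56; px0_4 = 172; py0_4 = 132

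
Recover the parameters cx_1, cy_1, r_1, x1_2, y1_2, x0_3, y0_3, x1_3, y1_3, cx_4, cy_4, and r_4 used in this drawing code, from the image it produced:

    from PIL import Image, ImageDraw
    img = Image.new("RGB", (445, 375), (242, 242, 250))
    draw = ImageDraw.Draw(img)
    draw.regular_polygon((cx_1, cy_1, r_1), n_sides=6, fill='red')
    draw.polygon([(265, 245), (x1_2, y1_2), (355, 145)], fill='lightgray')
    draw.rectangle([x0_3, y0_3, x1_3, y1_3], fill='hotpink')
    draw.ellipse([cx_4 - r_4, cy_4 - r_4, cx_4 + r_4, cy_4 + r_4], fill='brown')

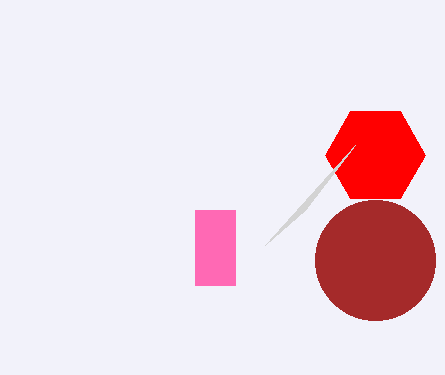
cx_1 = 375
cy_1 = 155
r_1 = 50
x1_2 = 305
y1_2 = 210
x0_3 = 195
y0_3 = 210
x1_3 = 235
y1_3 = 285
cx_4 = 375
cy_4 = 260
r_4 = 60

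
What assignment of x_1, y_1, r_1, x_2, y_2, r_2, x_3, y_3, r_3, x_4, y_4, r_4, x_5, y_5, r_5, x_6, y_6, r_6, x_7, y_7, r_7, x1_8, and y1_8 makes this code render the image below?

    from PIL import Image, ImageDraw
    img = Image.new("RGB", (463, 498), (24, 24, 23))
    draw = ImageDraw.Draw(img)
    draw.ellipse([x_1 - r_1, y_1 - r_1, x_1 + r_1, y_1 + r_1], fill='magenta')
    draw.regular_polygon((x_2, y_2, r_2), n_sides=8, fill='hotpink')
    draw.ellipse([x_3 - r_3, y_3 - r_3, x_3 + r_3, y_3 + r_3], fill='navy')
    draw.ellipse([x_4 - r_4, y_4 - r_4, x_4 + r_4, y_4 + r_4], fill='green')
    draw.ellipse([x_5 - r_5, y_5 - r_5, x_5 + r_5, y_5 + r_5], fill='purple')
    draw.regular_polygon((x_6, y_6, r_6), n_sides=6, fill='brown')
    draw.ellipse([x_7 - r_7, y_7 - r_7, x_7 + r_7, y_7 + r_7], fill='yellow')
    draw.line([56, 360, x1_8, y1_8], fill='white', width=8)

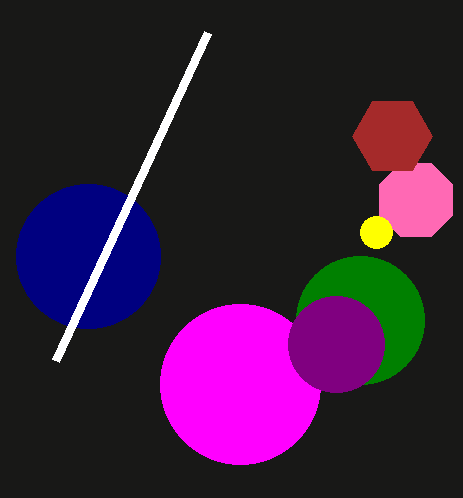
x_1 = 240, y_1 = 384, r_1 = 80, x_2 = 416, y_2 = 200, r_2 = 40, x_3 = 88, y_3 = 256, r_3 = 72, x_4 = 360, y_4 = 320, r_4 = 64, x_5 = 336, y_5 = 344, r_5 = 48, x_6 = 392, y_6 = 136, r_6 = 40, x_7 = 376, y_7 = 232, r_7 = 16, x1_8 = 208, y1_8 = 32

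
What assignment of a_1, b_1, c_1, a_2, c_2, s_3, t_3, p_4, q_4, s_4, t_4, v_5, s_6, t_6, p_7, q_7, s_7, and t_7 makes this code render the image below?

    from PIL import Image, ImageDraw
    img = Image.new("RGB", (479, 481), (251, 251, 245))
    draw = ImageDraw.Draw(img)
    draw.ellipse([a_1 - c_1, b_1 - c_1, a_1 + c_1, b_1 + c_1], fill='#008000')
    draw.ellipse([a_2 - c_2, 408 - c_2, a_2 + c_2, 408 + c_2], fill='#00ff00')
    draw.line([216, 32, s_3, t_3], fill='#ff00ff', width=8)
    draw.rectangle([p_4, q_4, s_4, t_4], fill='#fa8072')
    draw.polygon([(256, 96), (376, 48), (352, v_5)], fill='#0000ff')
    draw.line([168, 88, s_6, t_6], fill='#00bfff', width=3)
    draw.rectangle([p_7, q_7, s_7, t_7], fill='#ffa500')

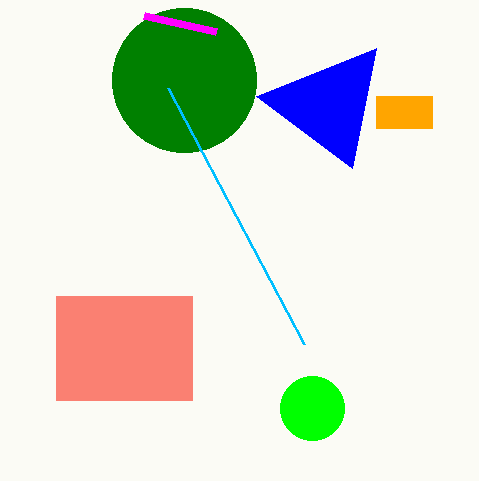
a_1 = 184, b_1 = 80, c_1 = 72, a_2 = 312, c_2 = 32, s_3 = 144, t_3 = 16, p_4 = 56, q_4 = 296, s_4 = 192, t_4 = 400, v_5 = 168, s_6 = 304, t_6 = 344, p_7 = 376, q_7 = 96, s_7 = 432, t_7 = 128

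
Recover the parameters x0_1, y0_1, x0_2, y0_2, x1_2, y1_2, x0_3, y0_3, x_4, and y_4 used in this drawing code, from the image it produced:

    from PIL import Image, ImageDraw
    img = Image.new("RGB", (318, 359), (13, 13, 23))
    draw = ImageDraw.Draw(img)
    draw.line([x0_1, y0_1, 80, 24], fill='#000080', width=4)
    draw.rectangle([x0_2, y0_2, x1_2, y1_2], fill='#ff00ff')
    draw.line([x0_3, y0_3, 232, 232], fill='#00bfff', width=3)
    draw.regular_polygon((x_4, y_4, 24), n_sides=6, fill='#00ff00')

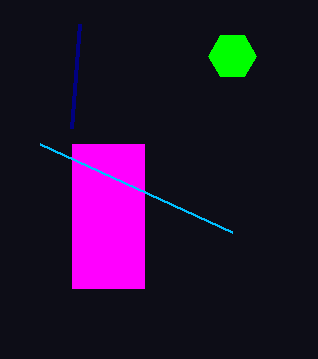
x0_1 = 72; y0_1 = 128; x0_2 = 72; y0_2 = 144; x1_2 = 144; y1_2 = 288; x0_3 = 40; y0_3 = 144; x_4 = 232; y_4 = 56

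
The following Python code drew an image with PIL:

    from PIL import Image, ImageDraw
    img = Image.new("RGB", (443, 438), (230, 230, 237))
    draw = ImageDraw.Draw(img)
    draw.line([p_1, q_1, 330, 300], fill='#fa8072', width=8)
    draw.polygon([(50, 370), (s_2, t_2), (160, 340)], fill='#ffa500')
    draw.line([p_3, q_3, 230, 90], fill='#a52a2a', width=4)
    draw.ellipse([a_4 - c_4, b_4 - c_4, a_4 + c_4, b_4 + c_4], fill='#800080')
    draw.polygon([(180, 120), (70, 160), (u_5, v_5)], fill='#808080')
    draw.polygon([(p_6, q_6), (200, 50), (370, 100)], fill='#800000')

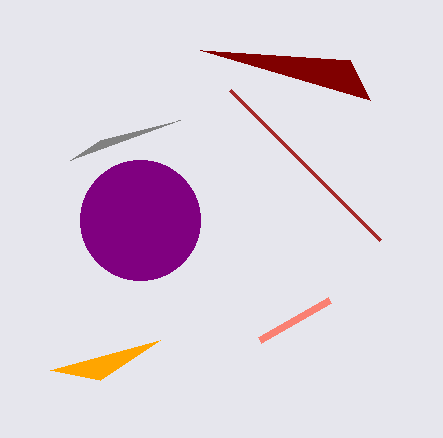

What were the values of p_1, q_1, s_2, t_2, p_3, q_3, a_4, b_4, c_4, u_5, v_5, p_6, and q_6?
p_1 = 260, q_1 = 340, s_2 = 100, t_2 = 380, p_3 = 380, q_3 = 240, a_4 = 140, b_4 = 220, c_4 = 60, u_5 = 100, v_5 = 140, p_6 = 350, q_6 = 60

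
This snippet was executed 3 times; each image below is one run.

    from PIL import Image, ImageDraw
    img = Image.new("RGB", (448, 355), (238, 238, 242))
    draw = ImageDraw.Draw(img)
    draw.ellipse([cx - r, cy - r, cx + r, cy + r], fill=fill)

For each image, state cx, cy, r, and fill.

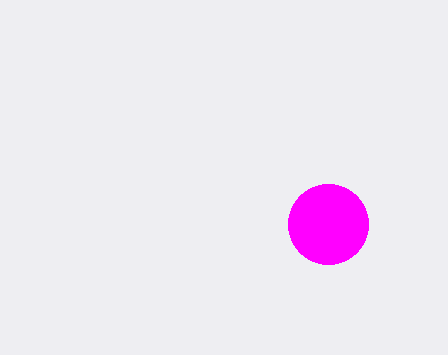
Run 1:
cx = 328, cy = 224, r = 40, fill = 'magenta'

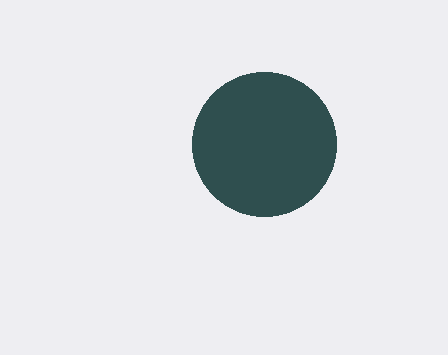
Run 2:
cx = 264; cy = 144; r = 72; fill = 'darkslategray'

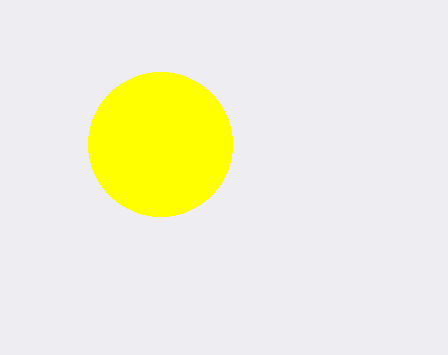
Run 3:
cx = 160
cy = 144
r = 72
fill = 'yellow'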